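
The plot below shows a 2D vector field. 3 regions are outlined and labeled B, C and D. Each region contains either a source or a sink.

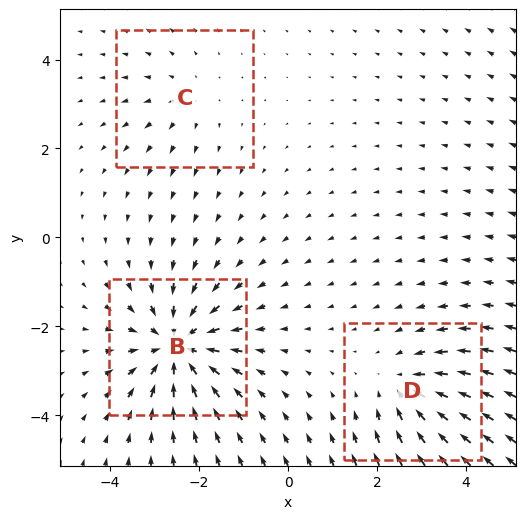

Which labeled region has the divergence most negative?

Divergence at each region's feature centre — B: about -5, C: about +2, D: about -3. Region B is most negative.

B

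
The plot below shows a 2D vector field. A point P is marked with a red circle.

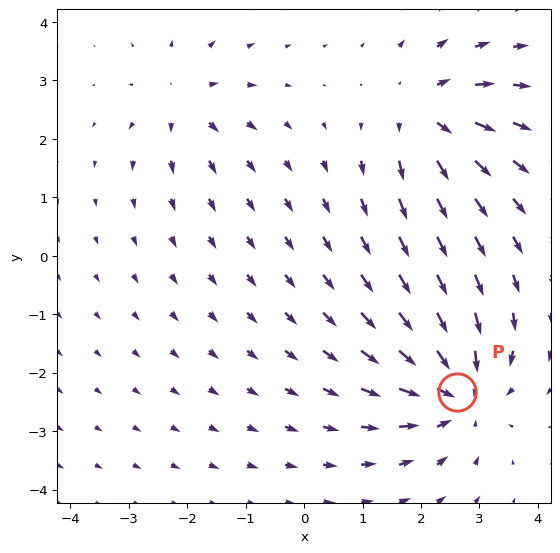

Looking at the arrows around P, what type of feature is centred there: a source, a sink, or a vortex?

sink

At P (2.6, -2.3) the arrows converge inward. Divergence about -5, curl ≈0 — negative divergence with near-zero curl is a sink.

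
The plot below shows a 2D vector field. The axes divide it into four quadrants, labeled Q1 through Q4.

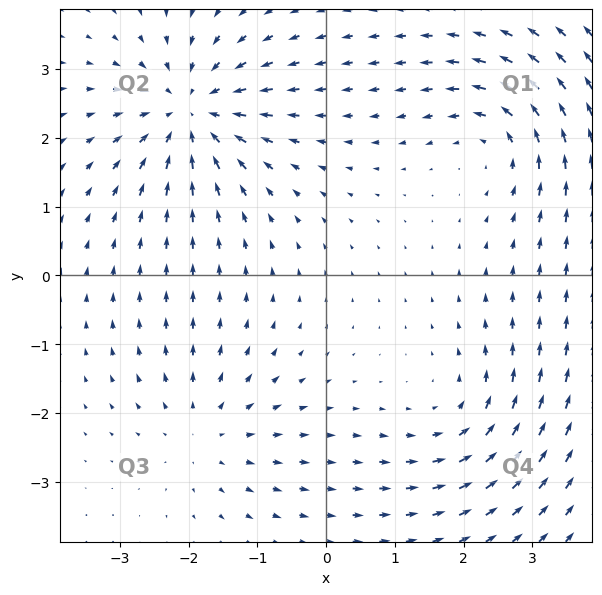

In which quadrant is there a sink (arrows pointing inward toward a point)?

The sink sits at approximately (-2.0, 2.4), which lies in quadrant Q2. The divergence there is about -5, negative as expected for a sink.

Q2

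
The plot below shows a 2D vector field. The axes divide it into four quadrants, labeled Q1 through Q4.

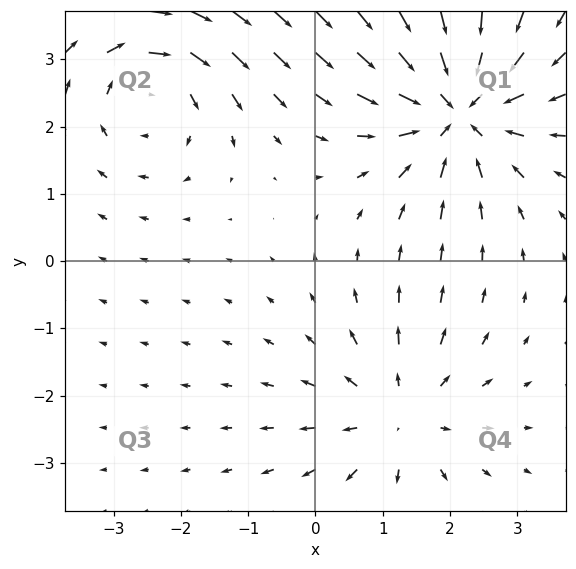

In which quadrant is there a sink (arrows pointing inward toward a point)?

Q1

The sink sits at approximately (2.1, 2.3), which lies in quadrant Q1. The divergence there is about -5, negative as expected for a sink.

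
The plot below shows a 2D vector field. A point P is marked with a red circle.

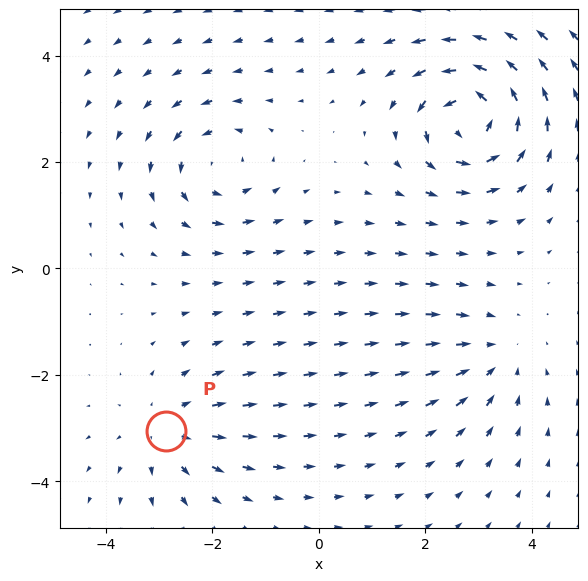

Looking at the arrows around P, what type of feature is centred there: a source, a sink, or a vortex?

source

At P (-2.9, -3.0) the arrows spread outward. Divergence about +3, curl ≈0 — positive divergence with near-zero curl is a source.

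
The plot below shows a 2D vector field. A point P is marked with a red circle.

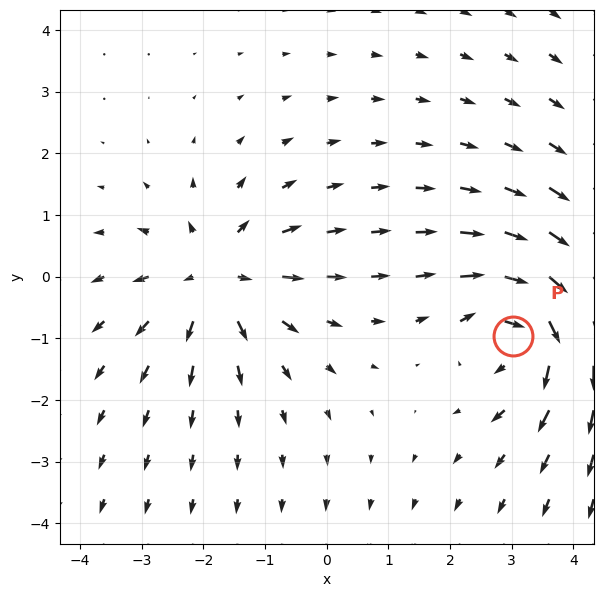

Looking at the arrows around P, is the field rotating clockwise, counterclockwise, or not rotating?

Near P at (3.0, -1.0) the arrows circulate clockwise. The curl (z-component) there is about -5; negative curl means clockwise rotation.

clockwise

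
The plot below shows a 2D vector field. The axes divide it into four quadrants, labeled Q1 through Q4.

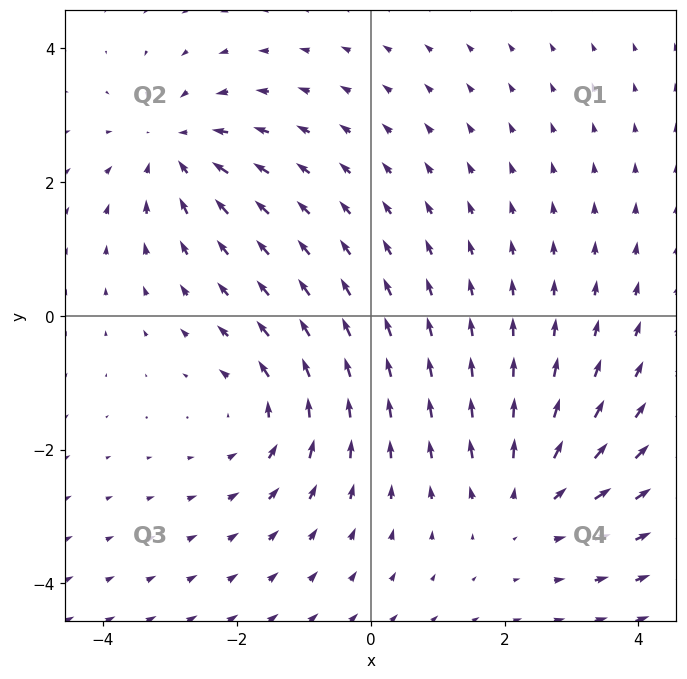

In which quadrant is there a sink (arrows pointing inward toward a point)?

Q2

The sink sits at approximately (-2.9, 2.5), which lies in quadrant Q2. The divergence there is about -3, negative as expected for a sink.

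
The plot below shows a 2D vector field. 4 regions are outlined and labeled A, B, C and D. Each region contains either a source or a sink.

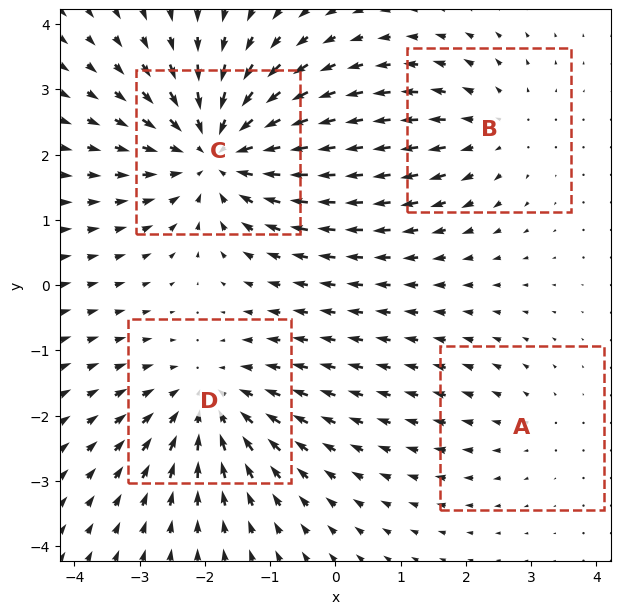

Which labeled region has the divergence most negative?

C

Divergence at each region's feature centre — A: about +2, B: about +3, C: about -6, D: about -4. Region C is most negative.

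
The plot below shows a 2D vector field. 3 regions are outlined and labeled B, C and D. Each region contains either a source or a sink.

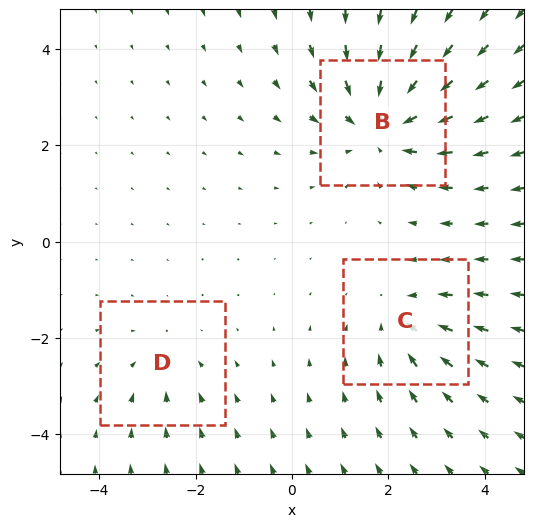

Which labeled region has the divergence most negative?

Divergence at each region's feature centre — B: about -4, C: about -3, D: about -2. Region B is most negative.

B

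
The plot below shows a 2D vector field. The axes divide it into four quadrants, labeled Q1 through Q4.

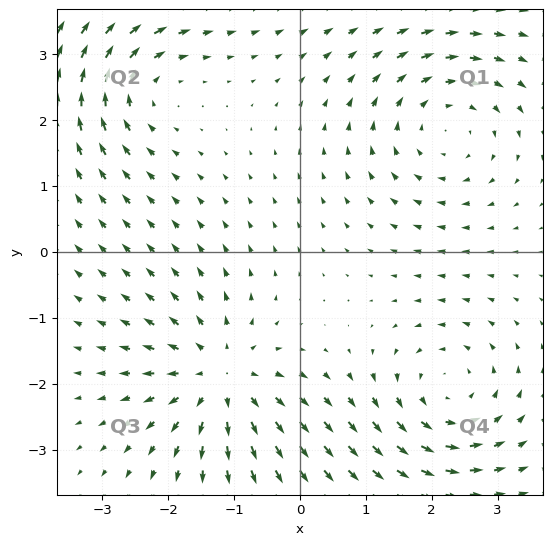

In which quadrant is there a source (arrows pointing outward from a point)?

The source sits at approximately (-1.2, -1.9), which lies in quadrant Q3. The divergence there is about +5, positive as expected for a source.

Q3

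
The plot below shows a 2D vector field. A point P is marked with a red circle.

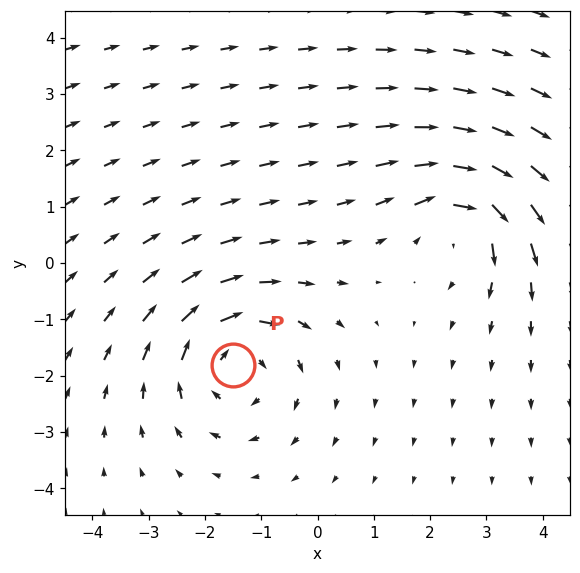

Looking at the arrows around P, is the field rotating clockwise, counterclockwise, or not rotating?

clockwise

Near P at (-1.5, -1.8) the arrows circulate clockwise. The curl (z-component) there is about -4; negative curl means clockwise rotation.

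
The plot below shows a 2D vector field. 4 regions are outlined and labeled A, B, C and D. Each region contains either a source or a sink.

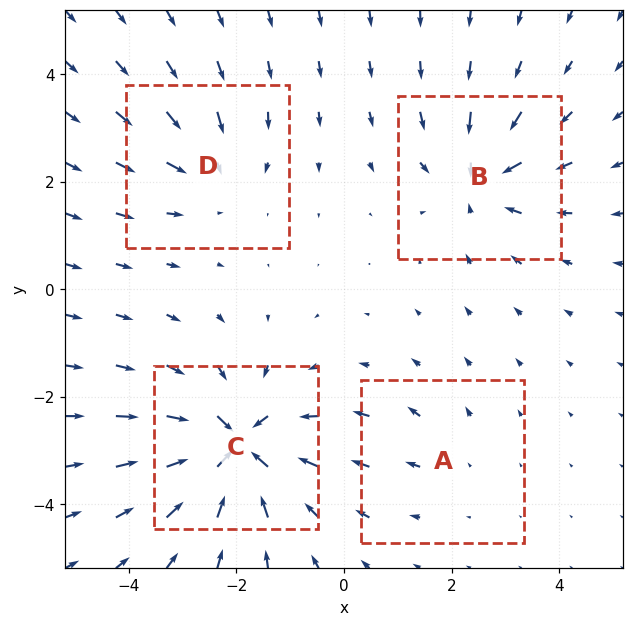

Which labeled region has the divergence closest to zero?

Divergence at each region's feature centre — A: about +2, B: about -5, C: about -8, D: about -4. Region A is closest to zero.

A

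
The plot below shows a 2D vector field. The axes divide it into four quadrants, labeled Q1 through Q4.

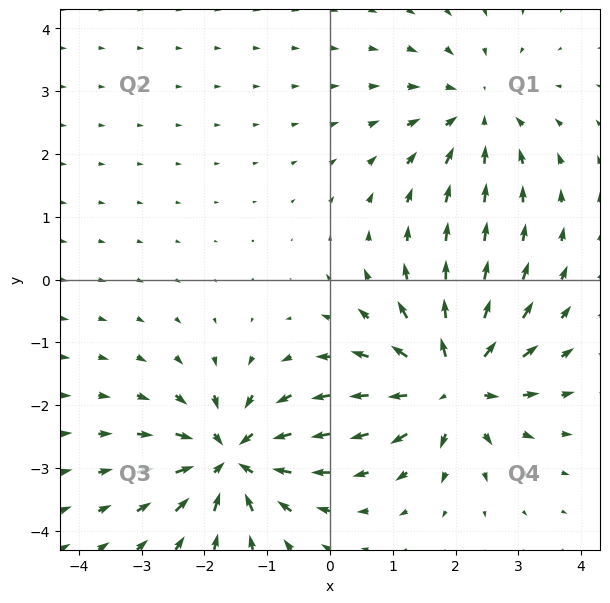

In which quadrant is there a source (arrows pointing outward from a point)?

Q4

The source sits at approximately (1.9, -1.7), which lies in quadrant Q4. The divergence there is about +5, positive as expected for a source.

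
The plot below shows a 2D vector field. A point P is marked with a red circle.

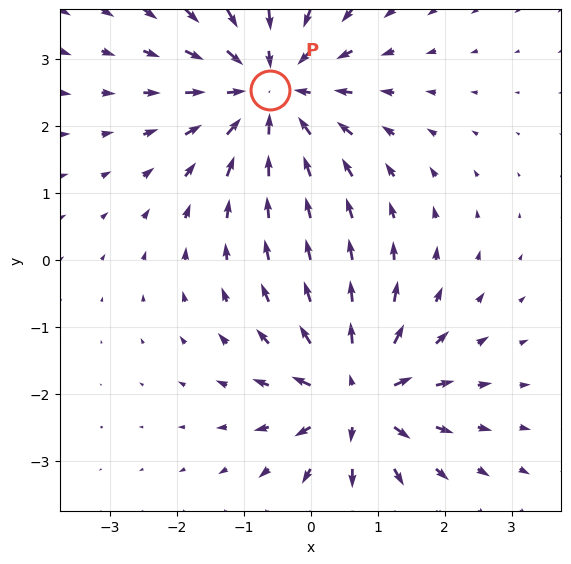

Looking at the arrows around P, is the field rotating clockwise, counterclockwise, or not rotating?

Near P at (-0.6, 2.5) the arrows show no circulation. The curl there is ≈0.

not rotating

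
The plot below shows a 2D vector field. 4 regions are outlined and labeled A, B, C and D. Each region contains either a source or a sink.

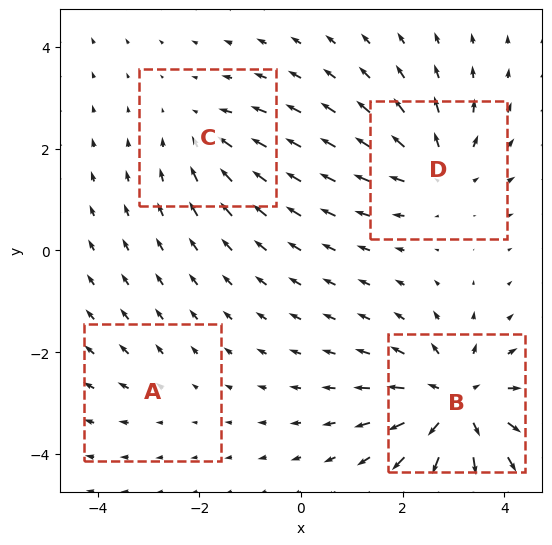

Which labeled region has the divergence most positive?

B

Divergence at each region's feature centre — A: about +2, B: about +7, C: about -3, D: about +5. Region B is most positive.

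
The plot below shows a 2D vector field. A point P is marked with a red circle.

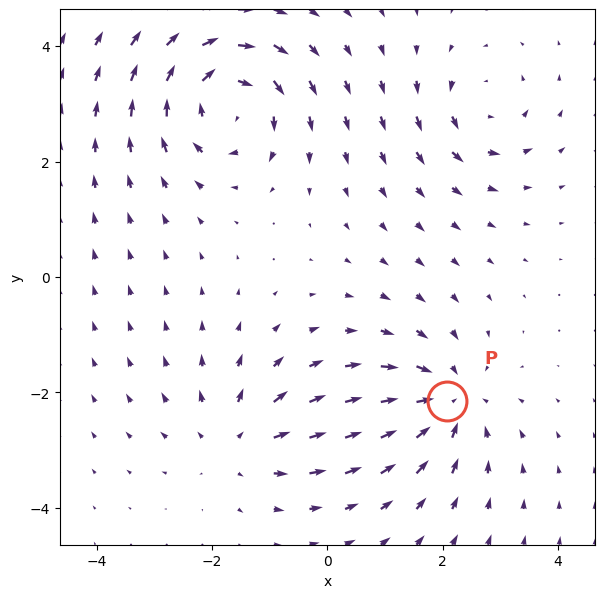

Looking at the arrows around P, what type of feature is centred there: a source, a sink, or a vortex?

sink

At P (2.1, -2.2) the arrows converge inward. Divergence about -4, curl ≈0 — negative divergence with near-zero curl is a sink.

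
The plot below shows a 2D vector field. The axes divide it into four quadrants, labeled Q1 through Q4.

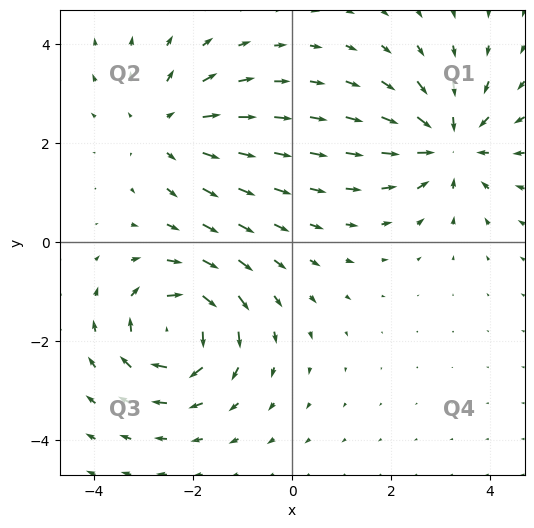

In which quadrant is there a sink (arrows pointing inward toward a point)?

The sink sits at approximately (3.2, 2.0), which lies in quadrant Q1. The divergence there is about -4, negative as expected for a sink.

Q1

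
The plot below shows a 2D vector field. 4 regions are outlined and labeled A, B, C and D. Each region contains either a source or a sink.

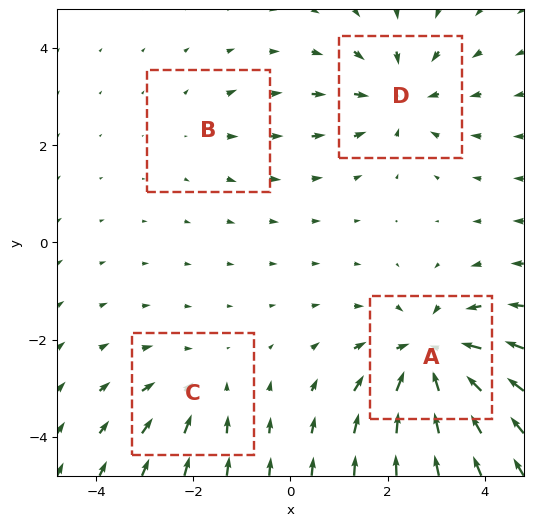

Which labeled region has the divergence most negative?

Divergence at each region's feature centre — A: about -6, B: about +2, C: about -3, D: about -4. Region A is most negative.

A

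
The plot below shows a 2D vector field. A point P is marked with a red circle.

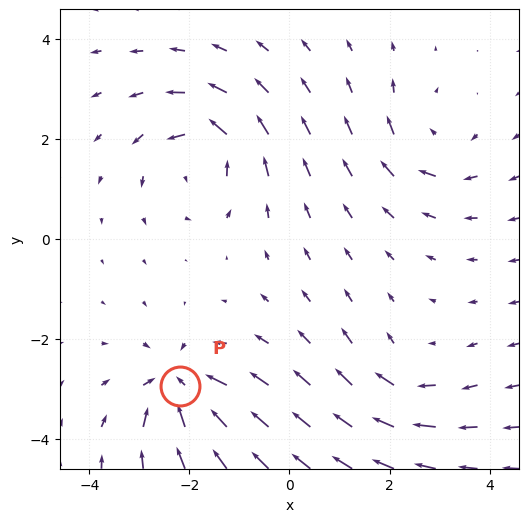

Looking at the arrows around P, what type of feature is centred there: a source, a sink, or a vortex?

sink

At P (-2.2, -2.9) the arrows converge inward. Divergence about -6, curl ≈0 — negative divergence with near-zero curl is a sink.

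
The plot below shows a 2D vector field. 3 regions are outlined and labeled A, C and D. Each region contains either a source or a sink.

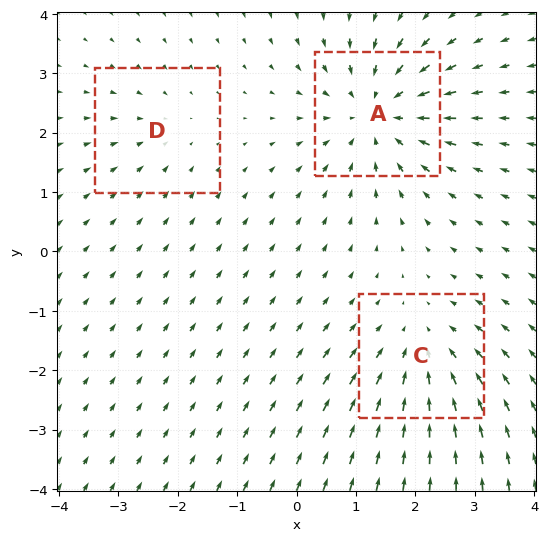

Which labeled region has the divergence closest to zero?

Divergence at each region's feature centre — A: about -4, C: about -3, D: about -2. Region D is closest to zero.

D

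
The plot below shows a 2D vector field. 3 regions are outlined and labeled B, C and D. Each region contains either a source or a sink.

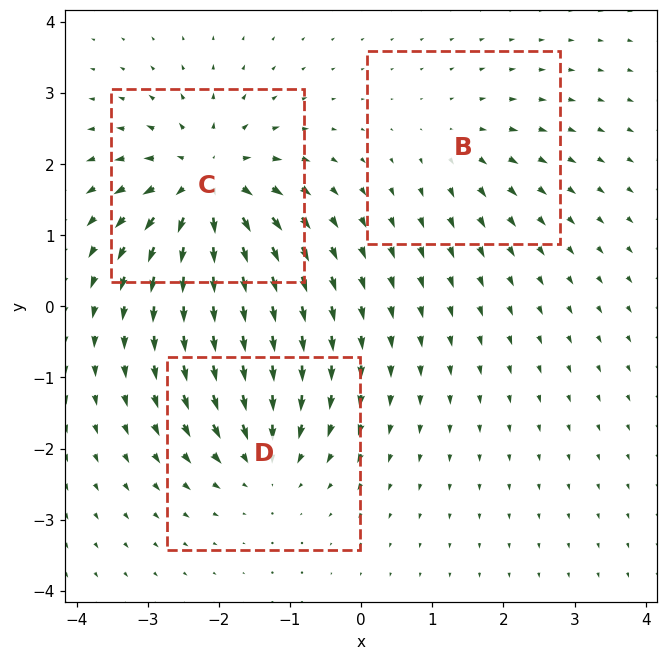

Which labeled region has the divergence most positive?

C

Divergence at each region's feature centre — B: about +2, C: about +6, D: about -4. Region C is most positive.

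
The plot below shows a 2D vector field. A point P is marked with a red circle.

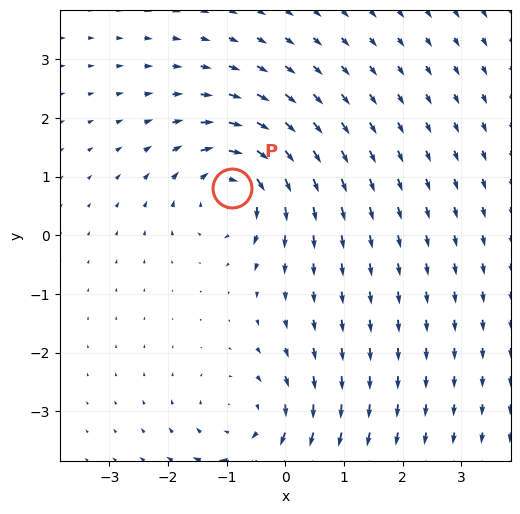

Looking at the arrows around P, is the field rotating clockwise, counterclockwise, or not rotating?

clockwise

Near P at (-0.9, 0.8) the arrows circulate clockwise. The curl (z-component) there is about -4; negative curl means clockwise rotation.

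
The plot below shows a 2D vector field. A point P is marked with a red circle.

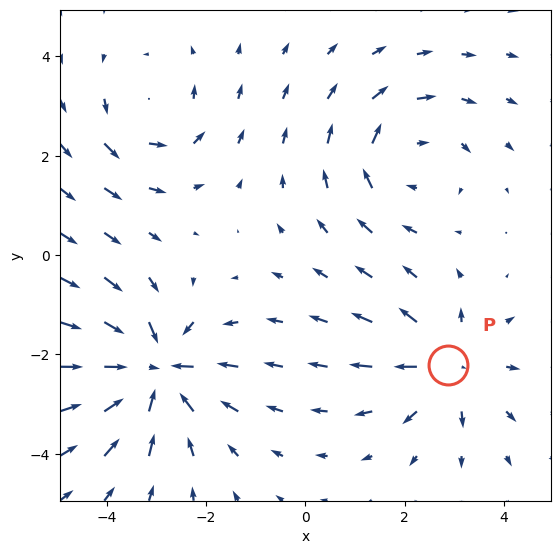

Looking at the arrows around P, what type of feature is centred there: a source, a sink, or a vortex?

At P (2.9, -2.2) the arrows spread outward. Divergence about +3, curl ≈0 — positive divergence with near-zero curl is a source.

source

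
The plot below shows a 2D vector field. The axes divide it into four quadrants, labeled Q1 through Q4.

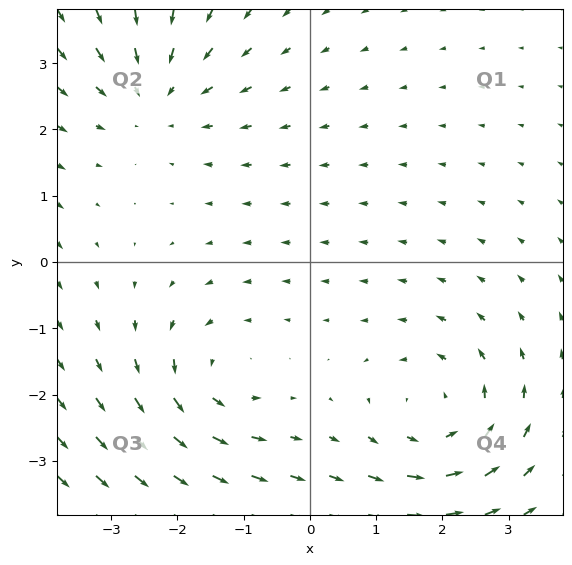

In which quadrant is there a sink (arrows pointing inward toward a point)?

The sink sits at approximately (-2.3, 2.5), which lies in quadrant Q2. The divergence there is about -3, negative as expected for a sink.

Q2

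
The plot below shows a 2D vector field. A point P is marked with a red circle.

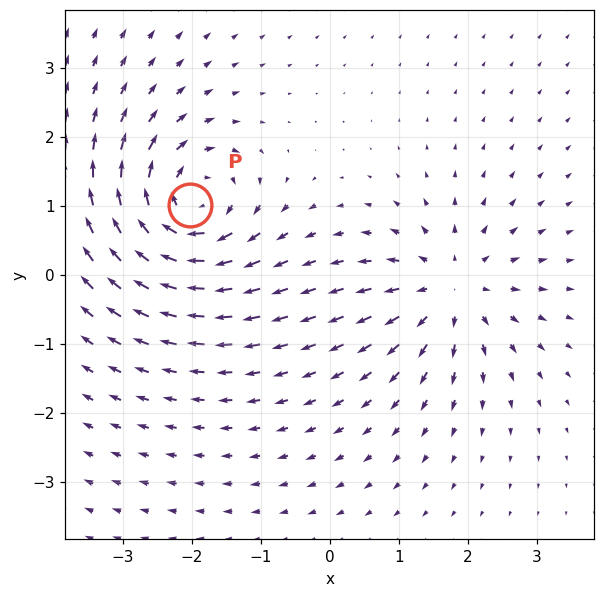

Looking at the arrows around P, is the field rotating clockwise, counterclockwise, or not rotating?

clockwise

Near P at (-2.0, 1.0) the arrows circulate clockwise. The curl (z-component) there is about -7; negative curl means clockwise rotation.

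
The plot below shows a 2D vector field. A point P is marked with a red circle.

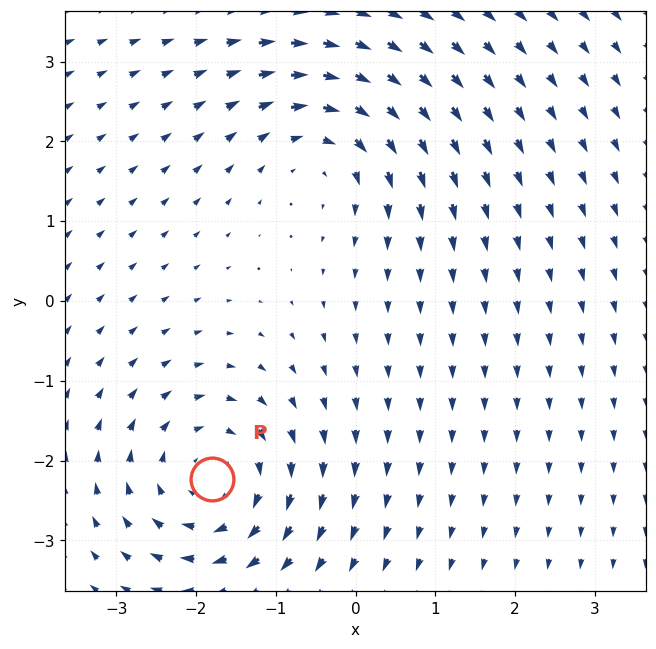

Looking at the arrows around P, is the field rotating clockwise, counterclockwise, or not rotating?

clockwise

Near P at (-1.8, -2.2) the arrows circulate clockwise. The curl (z-component) there is about -4; negative curl means clockwise rotation.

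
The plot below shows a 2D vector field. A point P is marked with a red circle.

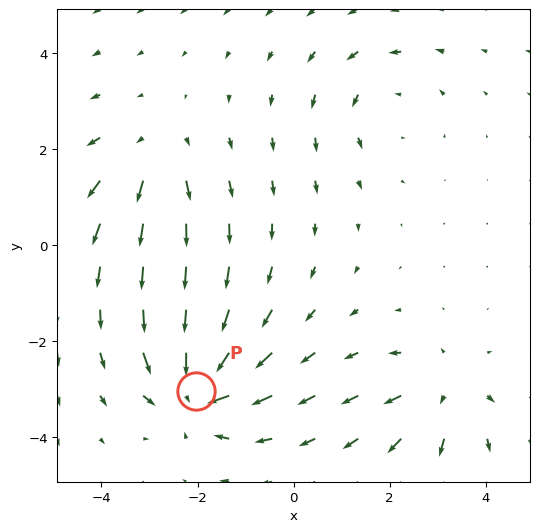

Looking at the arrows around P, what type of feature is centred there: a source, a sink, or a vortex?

At P (-2.0, -3.0) the arrows converge inward. Divergence about -6, curl ≈0 — negative divergence with near-zero curl is a sink.

sink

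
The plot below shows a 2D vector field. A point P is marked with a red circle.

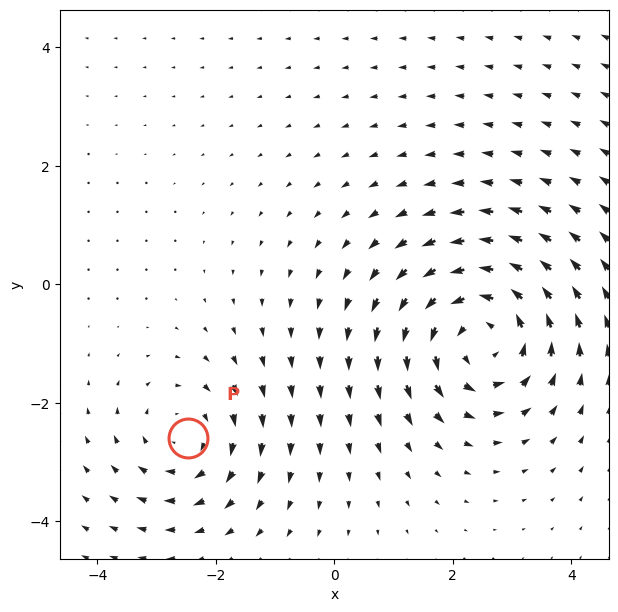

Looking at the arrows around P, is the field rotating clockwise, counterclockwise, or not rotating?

Near P at (-2.5, -2.6) the arrows circulate clockwise. The curl (z-component) there is about -3; negative curl means clockwise rotation.

clockwise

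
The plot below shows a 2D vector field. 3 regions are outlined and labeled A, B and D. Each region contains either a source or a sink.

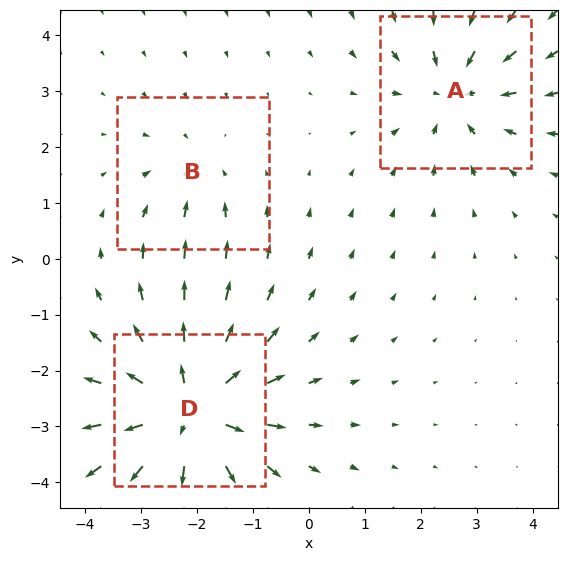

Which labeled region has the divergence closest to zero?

B

Divergence at each region's feature centre — A: about -3, B: about -2, D: about +5. Region B is closest to zero.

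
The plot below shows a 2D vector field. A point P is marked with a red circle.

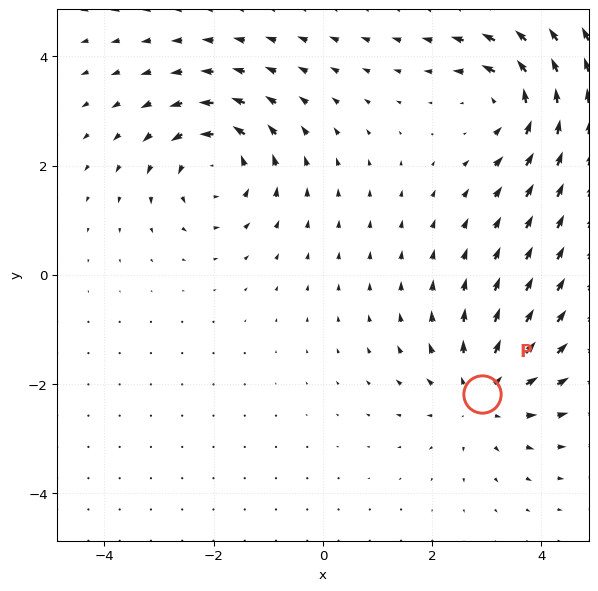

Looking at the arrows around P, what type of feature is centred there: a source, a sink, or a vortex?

At P (2.9, -2.2) the arrows spread outward. Divergence about +4, curl ≈0 — positive divergence with near-zero curl is a source.

source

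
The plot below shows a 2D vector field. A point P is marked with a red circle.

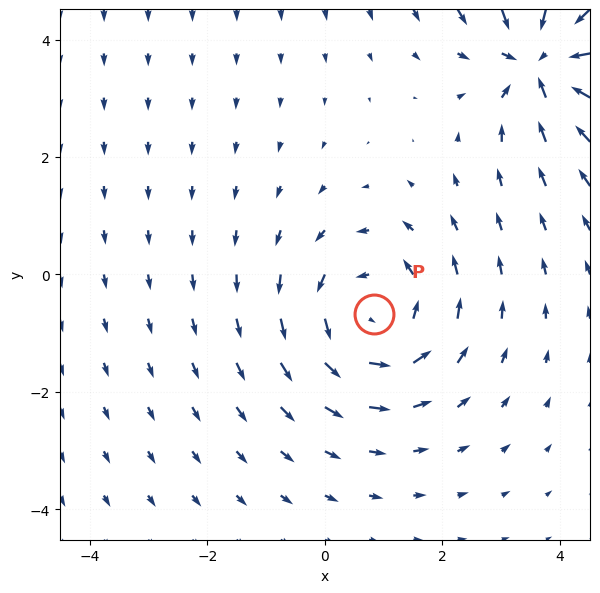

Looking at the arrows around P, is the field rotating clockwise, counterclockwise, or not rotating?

Near P at (0.8, -0.7) the arrows circulate counterclockwise. The curl (z-component) there is about +4; positive curl means counterclockwise rotation.

counterclockwise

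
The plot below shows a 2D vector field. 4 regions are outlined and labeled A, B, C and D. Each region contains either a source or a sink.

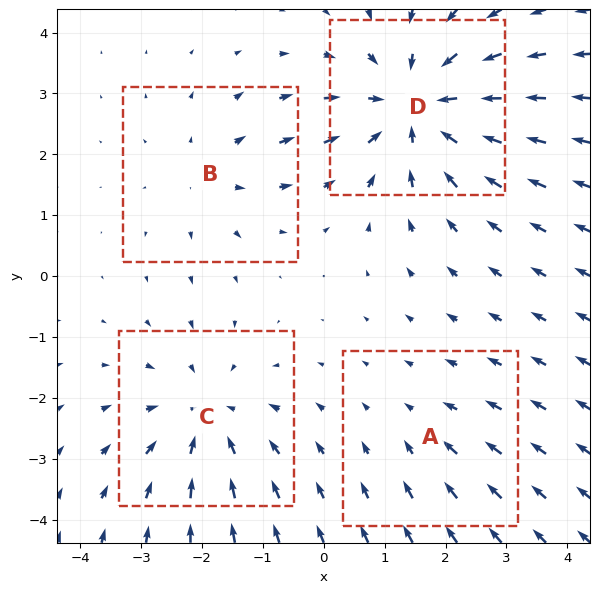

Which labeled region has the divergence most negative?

Divergence at each region's feature centre — A: about -2, B: about +3, C: about -4, D: about -6. Region D is most negative.

D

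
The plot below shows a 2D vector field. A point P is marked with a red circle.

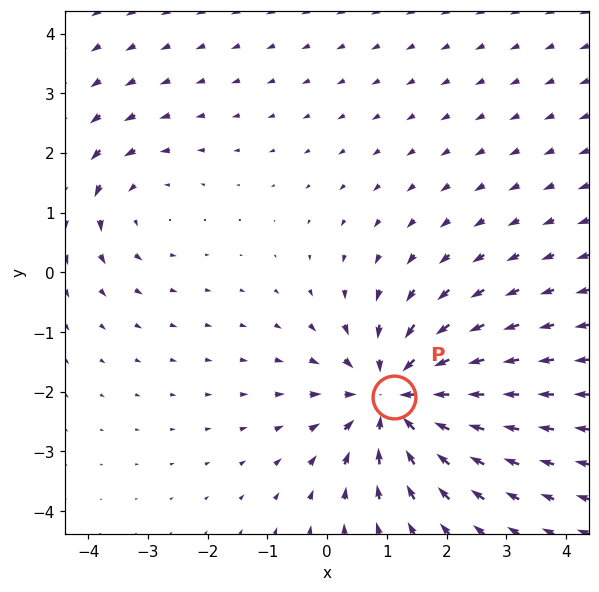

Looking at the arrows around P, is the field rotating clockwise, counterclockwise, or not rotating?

Near P at (1.1, -2.1) the arrows show no circulation. The curl there is ≈0.

not rotating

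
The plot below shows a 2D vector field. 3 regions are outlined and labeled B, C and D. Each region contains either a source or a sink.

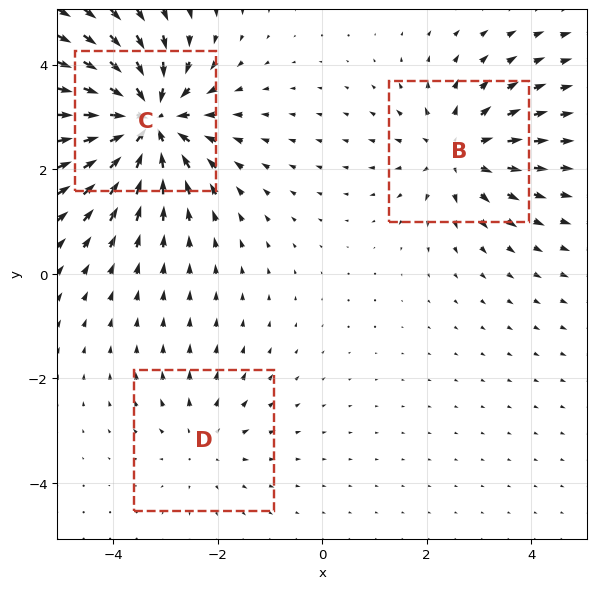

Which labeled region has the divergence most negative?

C

Divergence at each region's feature centre — B: about +3, C: about -6, D: about +2. Region C is most negative.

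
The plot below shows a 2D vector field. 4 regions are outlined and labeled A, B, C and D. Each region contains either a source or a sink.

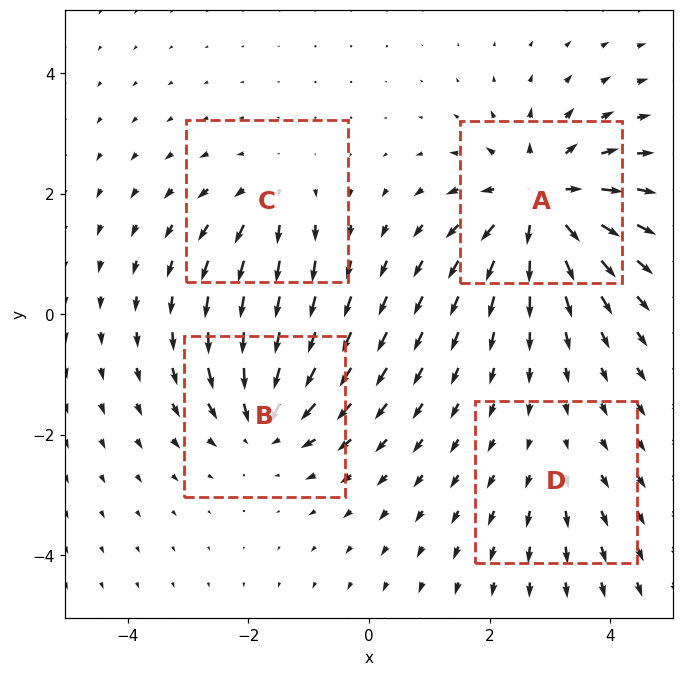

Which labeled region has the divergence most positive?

Divergence at each region's feature centre — A: about +7, B: about -5, C: about +4, D: about +2. Region A is most positive.

A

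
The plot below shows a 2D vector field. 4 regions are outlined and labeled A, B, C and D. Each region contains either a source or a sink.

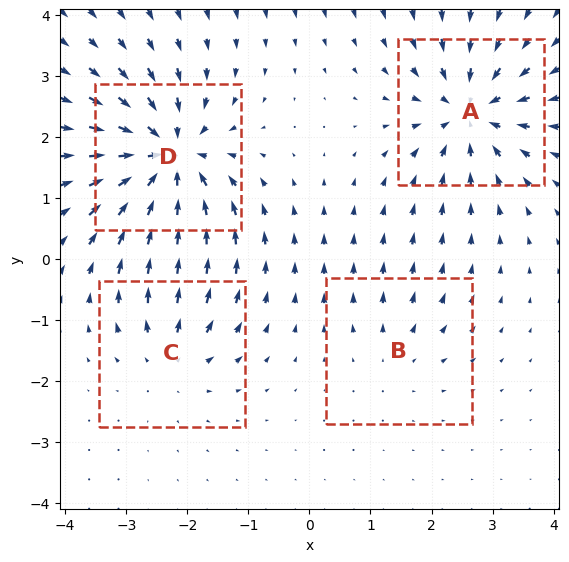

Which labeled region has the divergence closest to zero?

B

Divergence at each region's feature centre — A: about -6, B: about +2, C: about +4, D: about -8. Region B is closest to zero.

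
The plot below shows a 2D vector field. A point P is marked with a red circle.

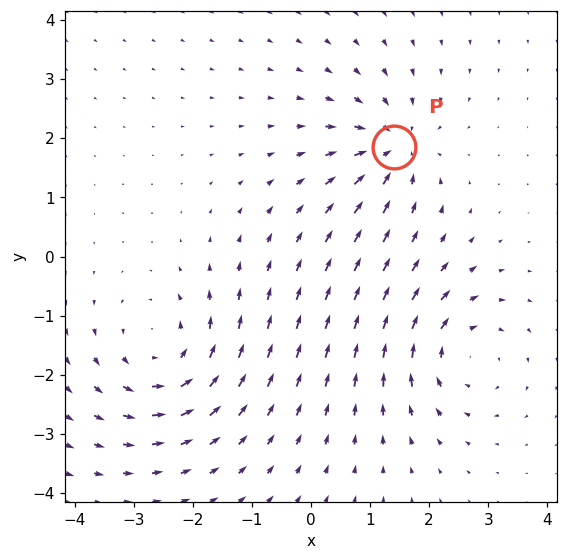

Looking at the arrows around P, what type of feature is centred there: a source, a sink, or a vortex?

At P (1.4, 1.8) the arrows converge inward. Divergence about -5, curl ≈0 — negative divergence with near-zero curl is a sink.

sink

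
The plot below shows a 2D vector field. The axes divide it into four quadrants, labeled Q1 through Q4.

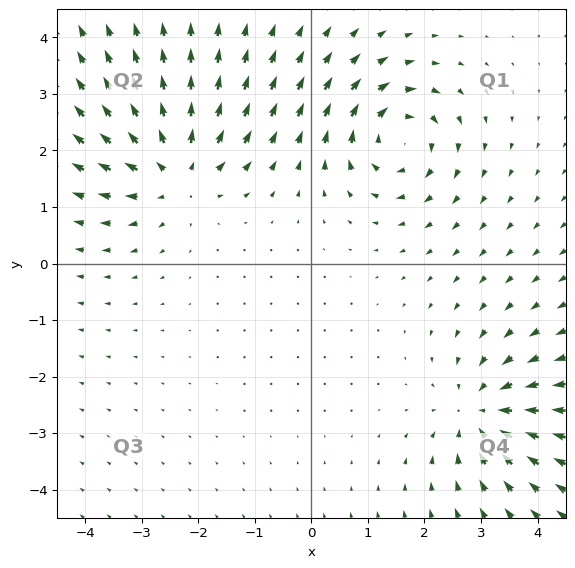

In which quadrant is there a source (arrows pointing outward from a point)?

Q2

The source sits at approximately (-2.4, 1.6), which lies in quadrant Q2. The divergence there is about +3, positive as expected for a source.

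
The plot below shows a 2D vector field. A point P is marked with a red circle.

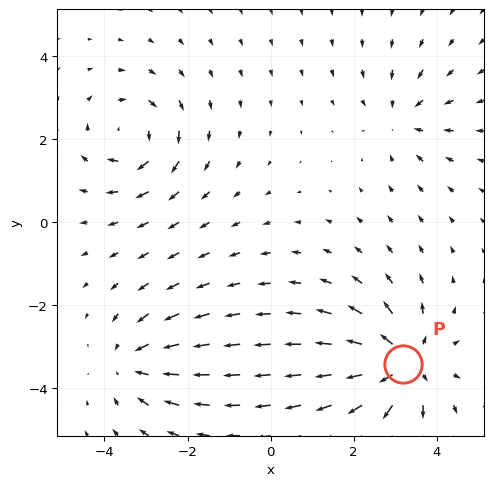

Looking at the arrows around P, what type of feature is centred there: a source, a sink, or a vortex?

At P (3.2, -3.4) the arrows spread outward. Divergence about +5, curl ≈0 — positive divergence with near-zero curl is a source.

source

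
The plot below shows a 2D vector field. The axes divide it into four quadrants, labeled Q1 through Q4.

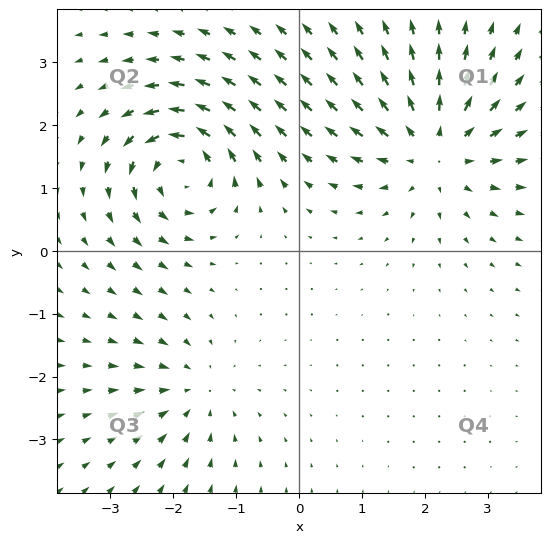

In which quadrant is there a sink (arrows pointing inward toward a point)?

The sink sits at approximately (-1.7, -2.2), which lies in quadrant Q3. The divergence there is about -3, negative as expected for a sink.

Q3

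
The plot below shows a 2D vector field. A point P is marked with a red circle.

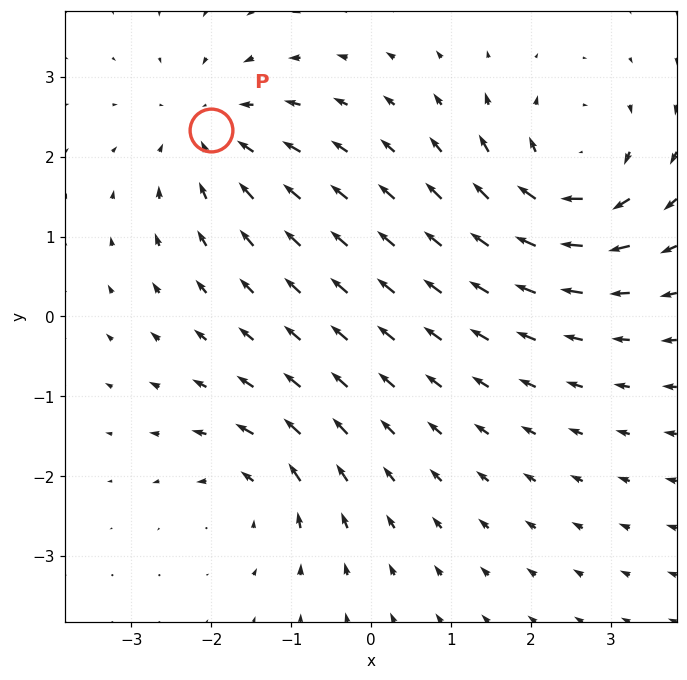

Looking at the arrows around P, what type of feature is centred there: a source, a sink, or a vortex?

At P (-2.0, 2.3) the arrows converge inward. Divergence about -4, curl ≈0 — negative divergence with near-zero curl is a sink.

sink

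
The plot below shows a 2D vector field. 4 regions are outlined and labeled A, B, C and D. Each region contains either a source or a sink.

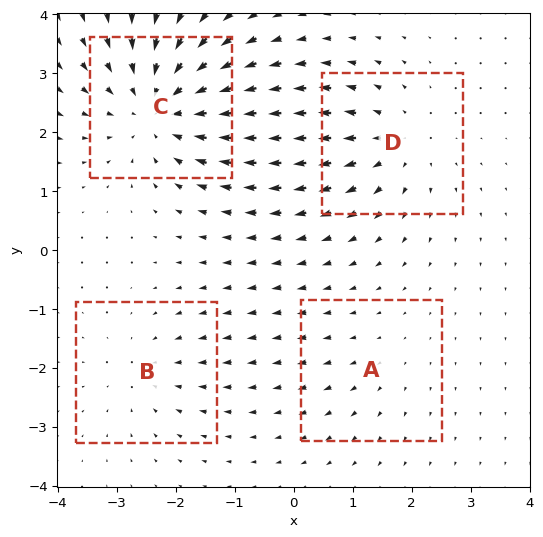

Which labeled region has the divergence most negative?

C

Divergence at each region's feature centre — A: about +2, B: about -3, C: about -6, D: about +4. Region C is most negative.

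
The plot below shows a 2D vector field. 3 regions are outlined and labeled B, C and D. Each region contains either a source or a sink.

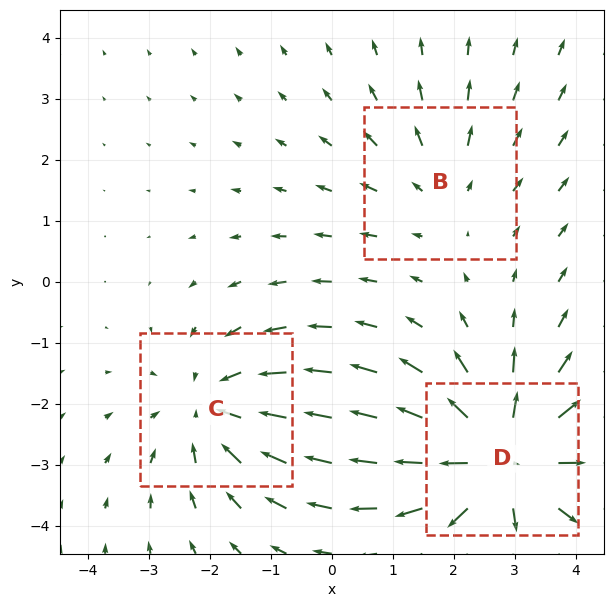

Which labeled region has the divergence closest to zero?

B

Divergence at each region's feature centre — B: about +2, C: about -3, D: about +4. Region B is closest to zero.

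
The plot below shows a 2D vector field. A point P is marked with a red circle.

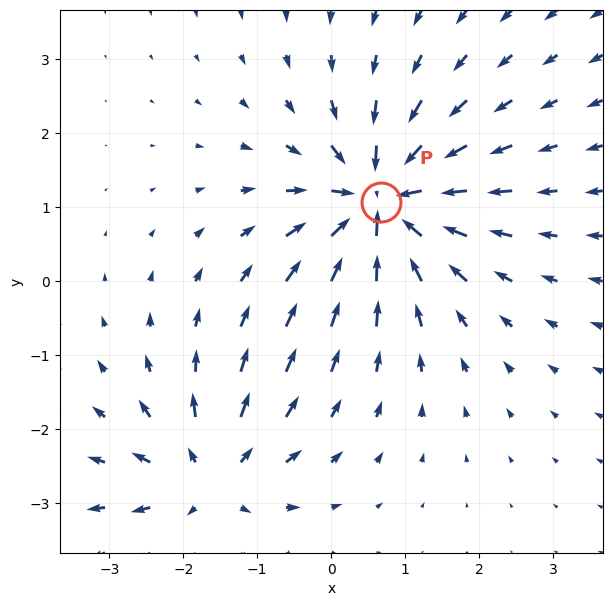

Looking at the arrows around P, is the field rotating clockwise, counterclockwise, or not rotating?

not rotating

Near P at (0.7, 1.1) the arrows show no circulation. The curl there is ≈0.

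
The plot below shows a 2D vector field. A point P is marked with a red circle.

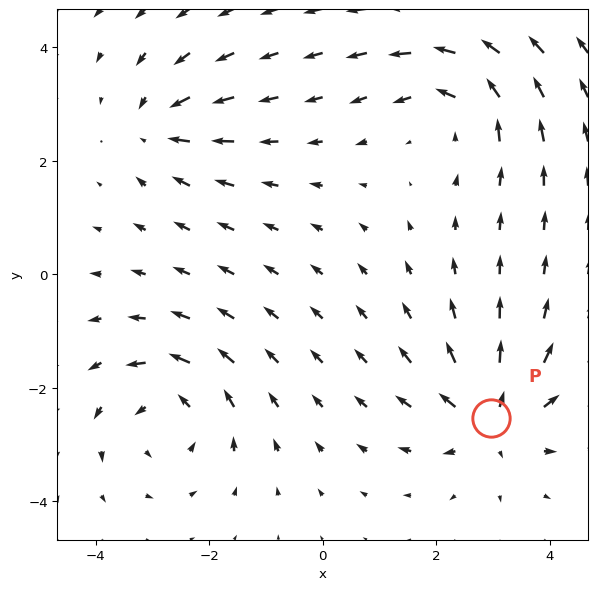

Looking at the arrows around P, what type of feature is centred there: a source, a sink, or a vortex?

At P (3.0, -2.5) the arrows spread outward. Divergence about +5, curl ≈0 — positive divergence with near-zero curl is a source.

source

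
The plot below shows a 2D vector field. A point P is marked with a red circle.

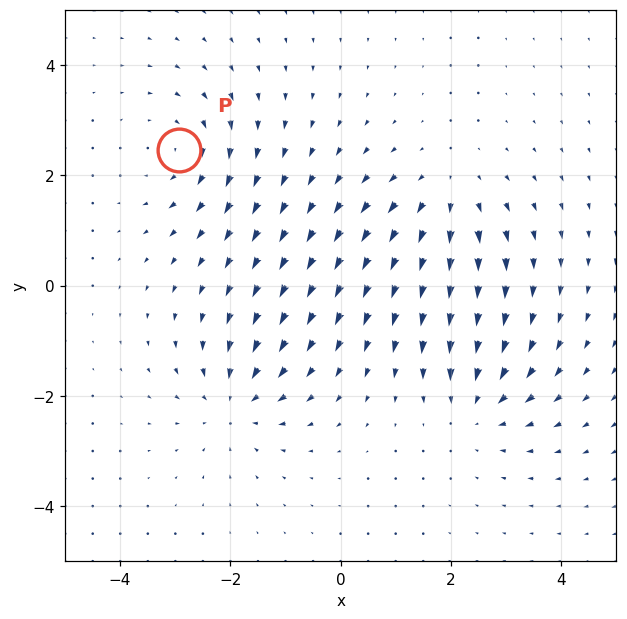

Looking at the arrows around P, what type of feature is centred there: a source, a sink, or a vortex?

vortex

At P (-2.9, 2.5) the arrows circulate clockwise. Divergence ≈0, curl about -4 — near-zero divergence with nonzero curl is a vortex.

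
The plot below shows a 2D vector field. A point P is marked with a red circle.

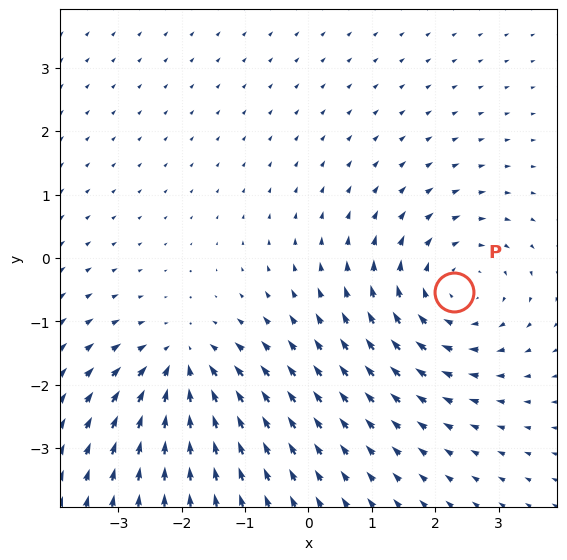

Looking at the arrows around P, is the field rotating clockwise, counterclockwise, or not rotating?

clockwise

Near P at (2.3, -0.5) the arrows circulate clockwise. The curl (z-component) there is about -4; negative curl means clockwise rotation.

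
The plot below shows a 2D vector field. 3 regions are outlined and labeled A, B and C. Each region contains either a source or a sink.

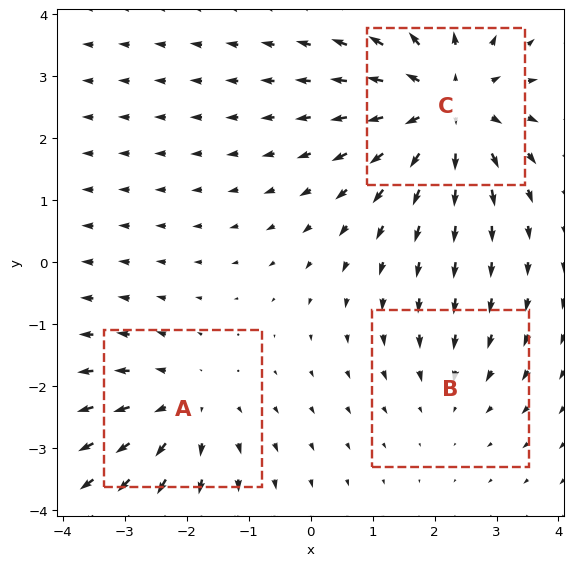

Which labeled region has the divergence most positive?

C

Divergence at each region's feature centre — A: about +3, B: about -2, C: about +5. Region C is most positive.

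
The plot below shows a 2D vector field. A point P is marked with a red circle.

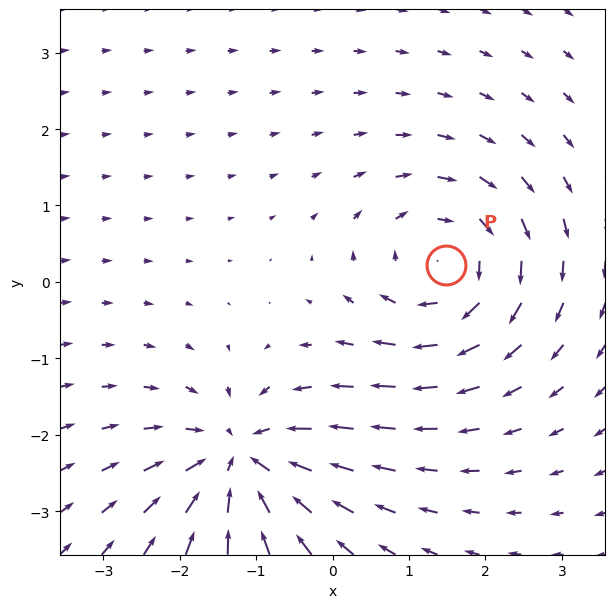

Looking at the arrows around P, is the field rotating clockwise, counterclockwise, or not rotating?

clockwise

Near P at (1.5, 0.2) the arrows circulate clockwise. The curl (z-component) there is about -4; negative curl means clockwise rotation.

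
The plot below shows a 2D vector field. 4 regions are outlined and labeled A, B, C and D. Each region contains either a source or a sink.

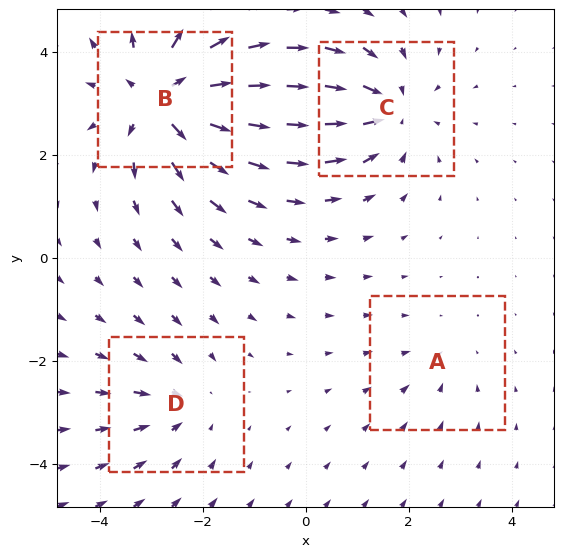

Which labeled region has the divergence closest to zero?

A

Divergence at each region's feature centre — A: about -2, B: about +7, C: about -5, D: about -3. Region A is closest to zero.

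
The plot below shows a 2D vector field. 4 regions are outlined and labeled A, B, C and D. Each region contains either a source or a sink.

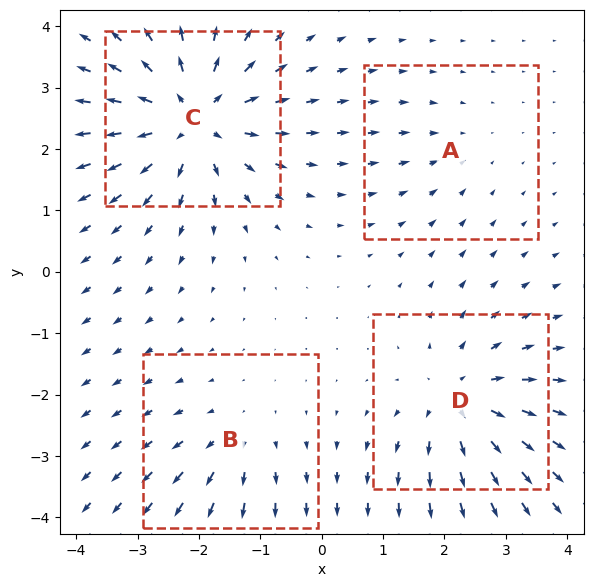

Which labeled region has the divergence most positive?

C

Divergence at each region's feature centre — A: about -2, B: about +3, C: about +8, D: about +5. Region C is most positive.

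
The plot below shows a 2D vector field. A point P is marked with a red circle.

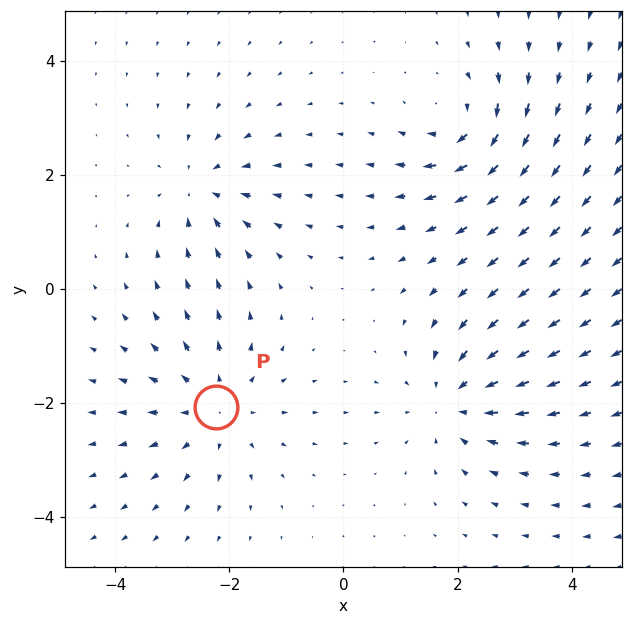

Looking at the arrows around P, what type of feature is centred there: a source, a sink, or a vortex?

source

At P (-2.2, -2.1) the arrows spread outward. Divergence about +4, curl ≈0 — positive divergence with near-zero curl is a source.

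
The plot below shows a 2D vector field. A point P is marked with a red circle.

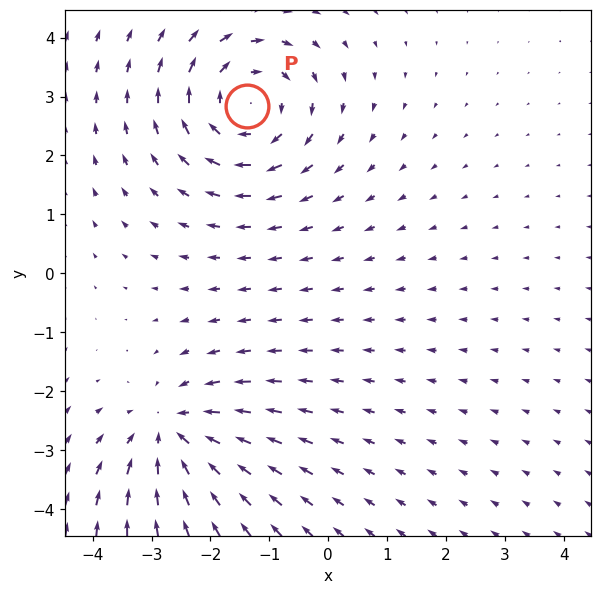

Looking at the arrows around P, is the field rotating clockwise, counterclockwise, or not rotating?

Near P at (-1.4, 2.8) the arrows circulate clockwise. The curl (z-component) there is about -4; negative curl means clockwise rotation.

clockwise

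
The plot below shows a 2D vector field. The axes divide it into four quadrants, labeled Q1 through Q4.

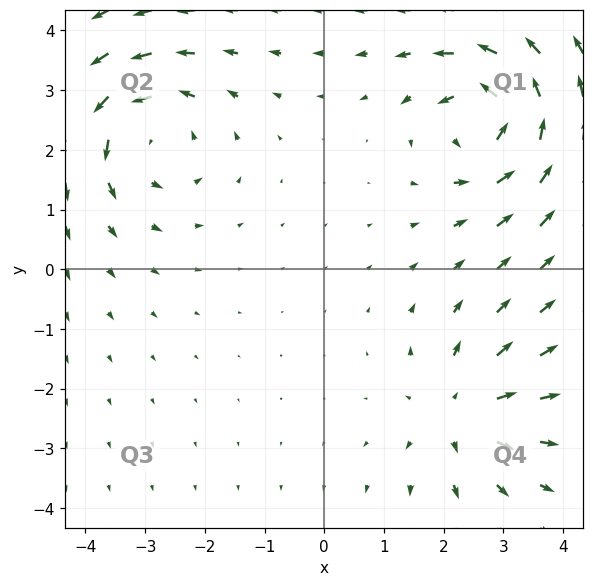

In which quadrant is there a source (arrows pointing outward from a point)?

The source sits at approximately (2.3, -2.4), which lies in quadrant Q4. The divergence there is about +4, positive as expected for a source.

Q4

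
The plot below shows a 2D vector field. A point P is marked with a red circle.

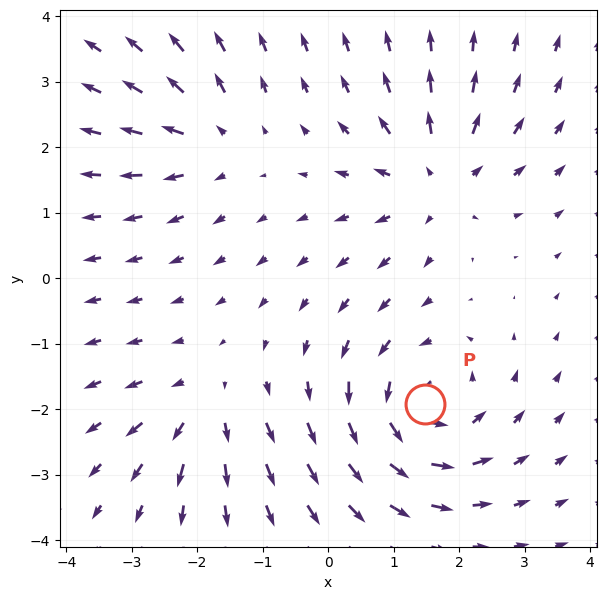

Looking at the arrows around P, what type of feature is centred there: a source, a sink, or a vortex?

vortex

At P (1.5, -1.9) the arrows circulate counterclockwise. Divergence ≈0, curl about +5 — near-zero divergence with nonzero curl is a vortex.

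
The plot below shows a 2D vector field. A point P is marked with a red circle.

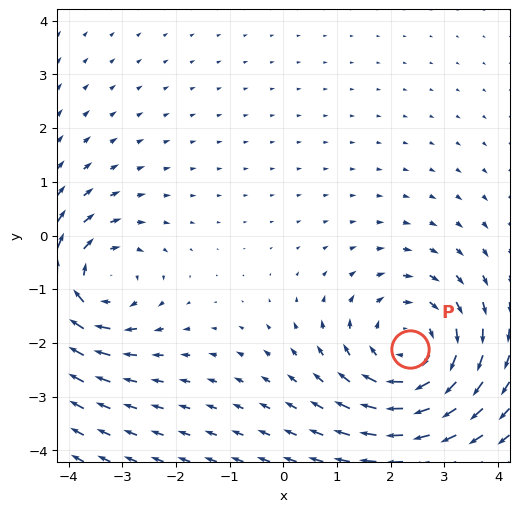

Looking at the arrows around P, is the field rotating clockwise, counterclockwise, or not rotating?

clockwise

Near P at (2.4, -2.1) the arrows circulate clockwise. The curl (z-component) there is about -4; negative curl means clockwise rotation.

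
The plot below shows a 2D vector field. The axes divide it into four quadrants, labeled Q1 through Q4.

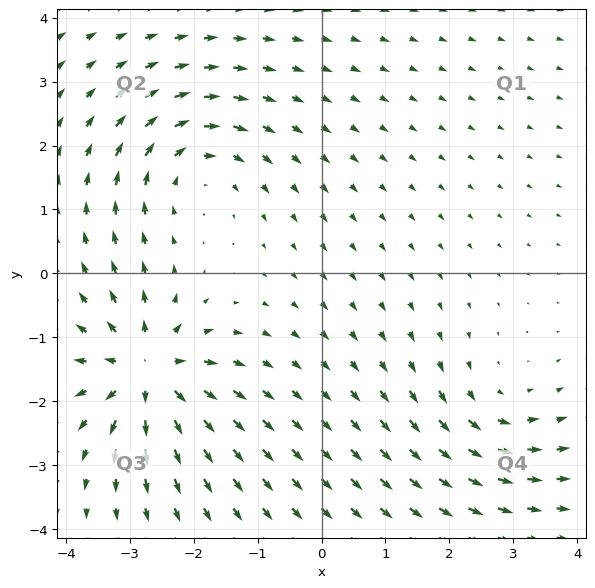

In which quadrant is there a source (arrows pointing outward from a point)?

Q3

The source sits at approximately (-2.7, -1.5), which lies in quadrant Q3. The divergence there is about +6, positive as expected for a source.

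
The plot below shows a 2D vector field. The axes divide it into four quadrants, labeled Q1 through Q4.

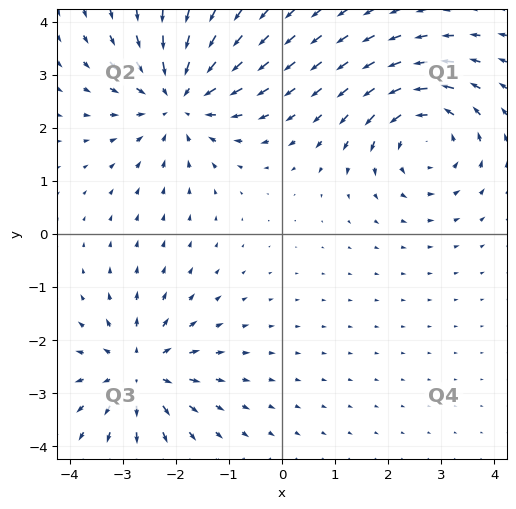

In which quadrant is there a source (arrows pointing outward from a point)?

Q3

The source sits at approximately (-2.7, -2.6), which lies in quadrant Q3. The divergence there is about +5, positive as expected for a source.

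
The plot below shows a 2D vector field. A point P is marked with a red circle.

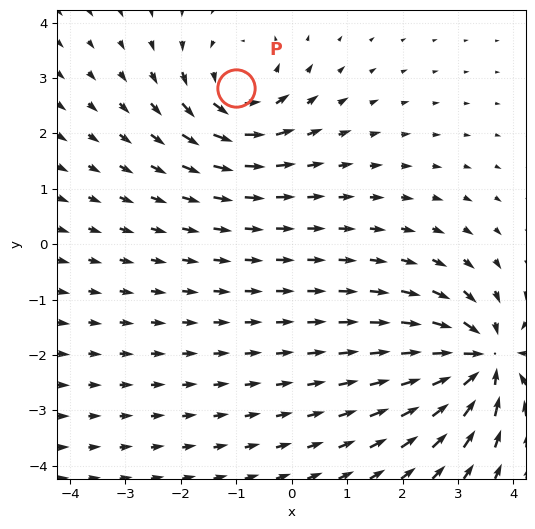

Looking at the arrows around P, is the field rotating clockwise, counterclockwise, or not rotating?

Near P at (-1.0, 2.8) the arrows circulate counterclockwise. The curl (z-component) there is about +4; positive curl means counterclockwise rotation.

counterclockwise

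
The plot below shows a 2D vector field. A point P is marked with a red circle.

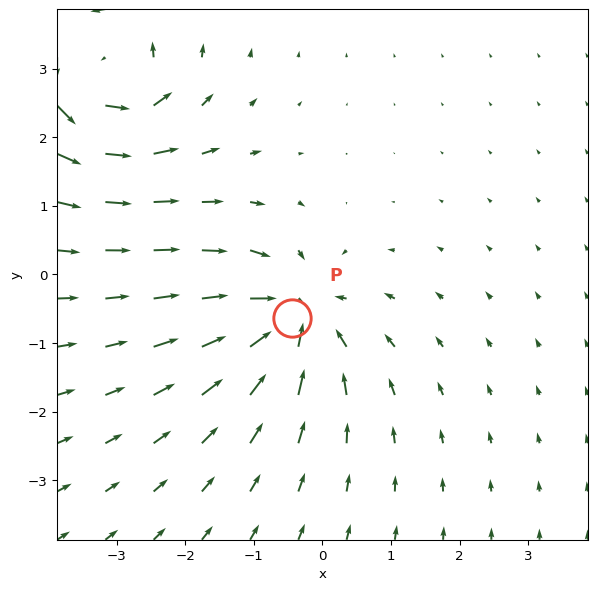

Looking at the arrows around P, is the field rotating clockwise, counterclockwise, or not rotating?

Near P at (-0.4, -0.6) the arrows show no circulation. The curl there is ≈0.

not rotating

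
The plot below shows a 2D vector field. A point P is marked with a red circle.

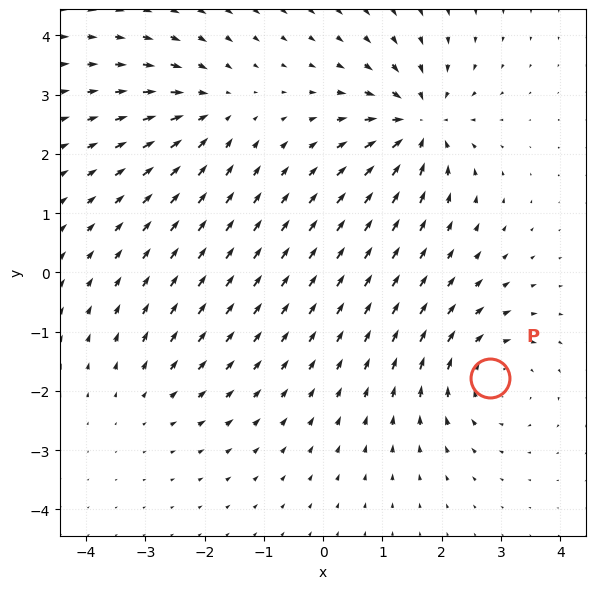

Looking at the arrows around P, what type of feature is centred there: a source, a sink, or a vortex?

vortex

At P (2.8, -1.8) the arrows circulate clockwise. Divergence ≈0, curl about -4 — near-zero divergence with nonzero curl is a vortex.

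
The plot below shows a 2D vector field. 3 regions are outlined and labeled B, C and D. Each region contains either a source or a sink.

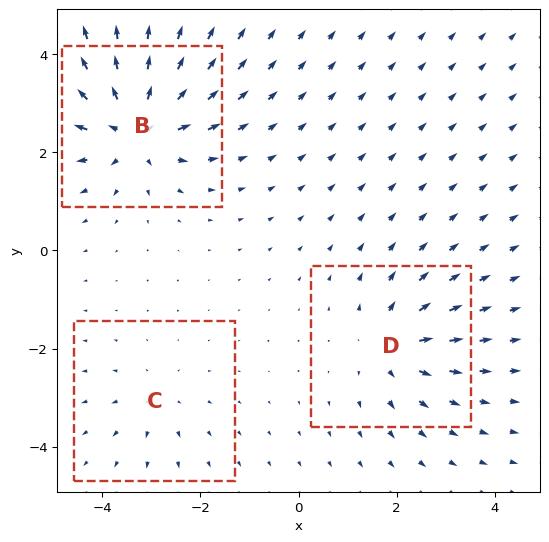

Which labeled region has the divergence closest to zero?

C

Divergence at each region's feature centre — B: about +5, C: about +2, D: about +3. Region C is closest to zero.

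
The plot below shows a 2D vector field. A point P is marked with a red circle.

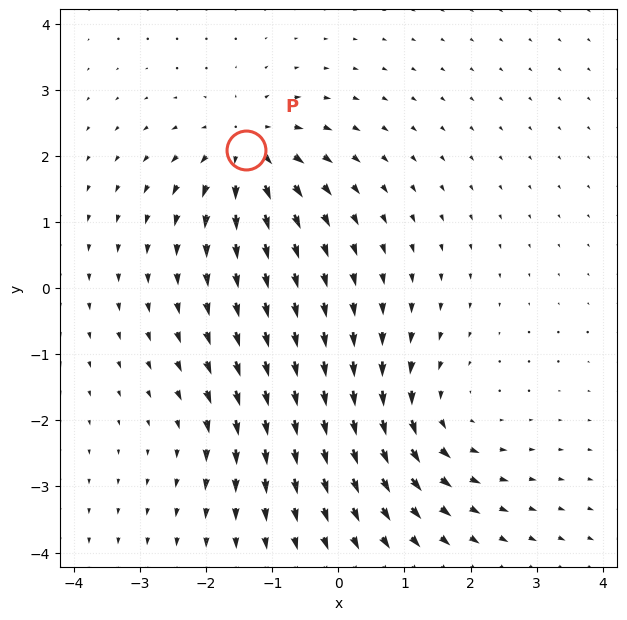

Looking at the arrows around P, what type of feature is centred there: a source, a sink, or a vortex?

At P (-1.4, 2.1) the arrows spread outward. Divergence about +6, curl ≈0 — positive divergence with near-zero curl is a source.

source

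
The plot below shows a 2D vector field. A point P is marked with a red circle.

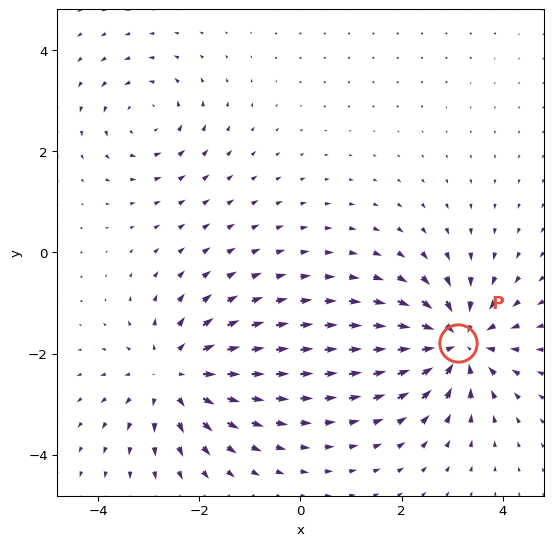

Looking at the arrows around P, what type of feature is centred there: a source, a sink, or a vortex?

At P (3.1, -1.8) the arrows converge inward. Divergence about -6, curl ≈0 — negative divergence with near-zero curl is a sink.

sink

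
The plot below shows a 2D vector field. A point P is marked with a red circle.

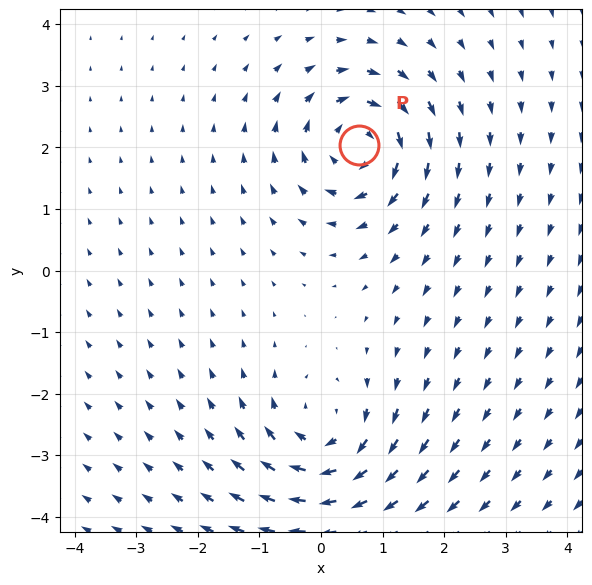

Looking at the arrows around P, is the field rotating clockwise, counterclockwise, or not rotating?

clockwise

Near P at (0.6, 2.0) the arrows circulate clockwise. The curl (z-component) there is about -6; negative curl means clockwise rotation.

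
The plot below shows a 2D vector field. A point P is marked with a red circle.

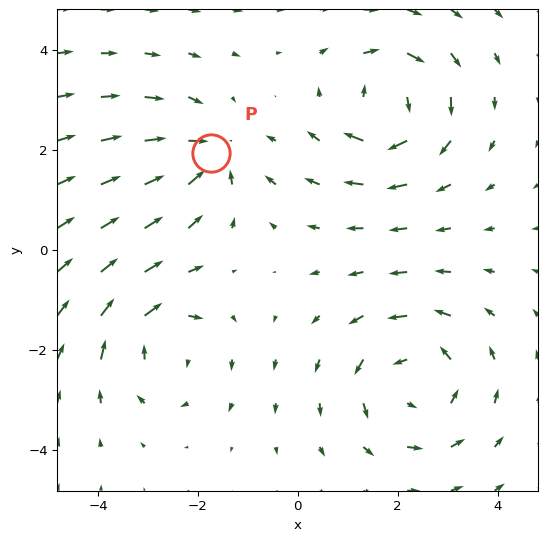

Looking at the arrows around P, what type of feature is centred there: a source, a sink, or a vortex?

At P (-1.7, 1.9) the arrows converge inward. Divergence about -4, curl ≈0 — negative divergence with near-zero curl is a sink.

sink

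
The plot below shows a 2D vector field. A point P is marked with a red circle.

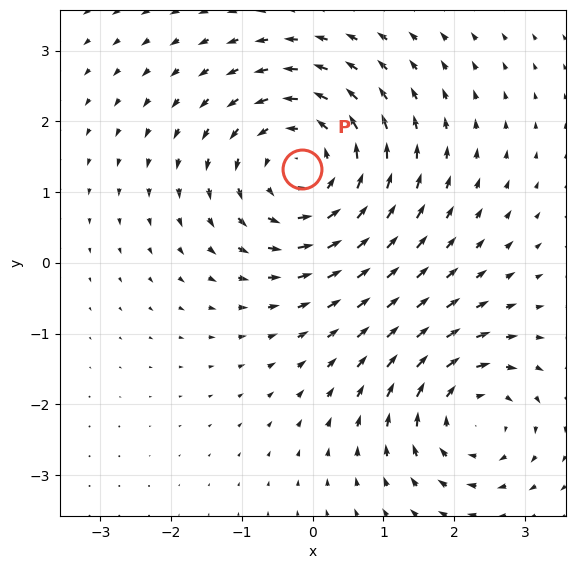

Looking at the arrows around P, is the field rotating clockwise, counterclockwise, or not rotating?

Near P at (-0.2, 1.3) the arrows circulate counterclockwise. The curl (z-component) there is about +4; positive curl means counterclockwise rotation.

counterclockwise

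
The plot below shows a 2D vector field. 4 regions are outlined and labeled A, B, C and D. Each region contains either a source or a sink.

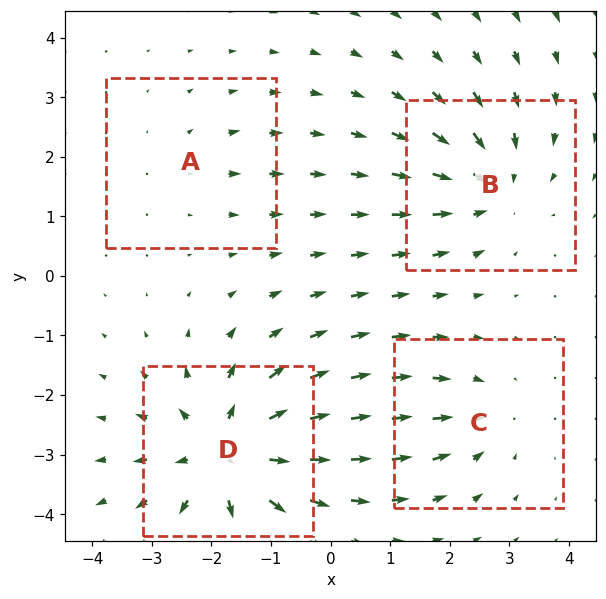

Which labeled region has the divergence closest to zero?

Divergence at each region's feature centre — A: about +2, B: about -5, C: about -3, D: about +7. Region A is closest to zero.

A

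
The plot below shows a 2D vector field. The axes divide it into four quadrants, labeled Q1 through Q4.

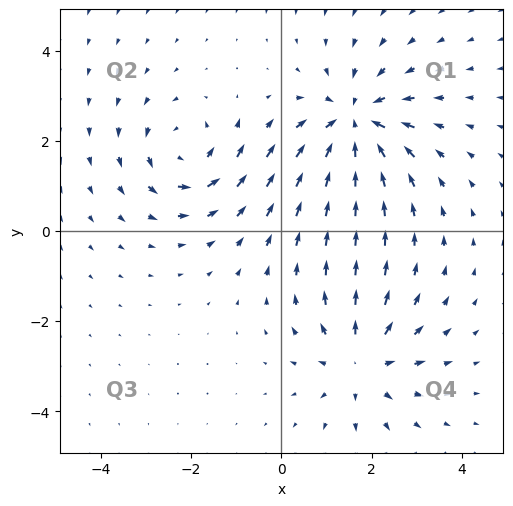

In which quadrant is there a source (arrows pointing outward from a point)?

Q4

The source sits at approximately (1.8, -2.9), which lies in quadrant Q4. The divergence there is about +4, positive as expected for a source.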